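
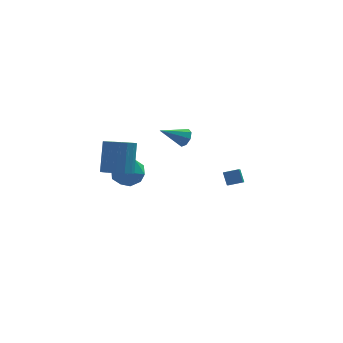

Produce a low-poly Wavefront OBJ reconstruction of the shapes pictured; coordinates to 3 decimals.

v -3.508 -2.637 1.944
v -3.031 -2.126 1.576
v -2.836 -1.232 3.068
v -3.312 -1.743 3.436
v -3.407 -1.97 1.532
v -3.211 -1.077 3.024
v -3.809 -1.994 1.598
v -3.614 -1.1 3.09
v -4.131 -2.189 1.758
v -3.936 -1.296 3.25
v -4.286 -2.505 1.967
v -4.091 -1.611 3.459
v -4.232 -2.855 2.17
v -4.037 -1.962 3.662
v -3.984 -3.148 2.312
v -3.789 -2.254 3.804
v -3.609 -3.303 2.356
v -3.413 -2.41 3.848
v -3.206 -3.28 2.29
v -3.011 -2.386 3.782
v -2.884 -3.084 2.13
v -2.689 -2.191 3.622
v -2.729 -2.769 1.921
v -2.534 -1.875 3.413
v -2.783 -2.418 1.718
v -2.588 -1.525 3.21
v 0.189 3.301 0.419
v 0.492 3.17 0.884
v -1.089 3.039 1.181
v 0.393 3.595 0.863
v 0.174 3.847 0.583
v -0.036 3.78 0.207
v -0.115 3.432 -0.045
v -0.016 3.008 -0.025
v 0.203 2.755 0.256
v 0.414 2.823 0.632
v -3.449 4.164 -2.29
v -2.707 4.456 -1.655
v -2.593 2.804 -2.665
v -1.851 3.096 -2.03
v -2.755 2.807 -1.658
v -3.284 3.647 -1.426
v -2.016 3.613 -2.894
v -2.545 4.453 -2.662
v -1.821 4.116 -2.028
v -2.277 3.617 -1.264
v -3.023 3.643 -3.056
v -3.479 3.144 -2.292
v 2.297 3.145 -3.105
v 2.139 3.615 -2.453
v 2.527 4.341 -3.911
v 2.369 4.811 -3.258
v 3.091 3.129 -2.902
v 2.933 3.599 -2.249
v 3.321 4.325 -3.707
v 3.163 4.795 -3.055
f 2 1 5
f 2 5 3
f 3 5 6
f 3 6 4
f 5 1 7
f 5 7 6
f 6 7 8
f 6 8 4
f 7 1 9
f 7 9 8
f 8 9 10
f 8 10 4
f 9 1 11
f 9 11 10
f 10 11 12
f 10 12 4
f 11 1 13
f 11 13 12
f 12 13 14
f 12 14 4
f 13 1 15
f 13 15 14
f 14 15 16
f 14 16 4
f 15 1 17
f 15 17 16
f 16 17 18
f 16 18 4
f 17 1 19
f 17 19 18
f 18 19 20
f 18 20 4
f 19 1 21
f 19 21 20
f 20 21 22
f 20 22 4
f 21 1 23
f 21 23 22
f 22 23 24
f 22 24 4
f 23 1 25
f 23 25 24
f 24 25 26
f 24 26 4
f 25 1 2
f 25 2 26
f 26 2 3
f 26 3 4
f 28 27 30
f 28 30 29
f 30 27 31
f 30 31 29
f 31 27 32
f 31 32 29
f 32 27 33
f 32 33 29
f 33 27 34
f 33 34 29
f 34 27 35
f 34 35 29
f 35 27 36
f 35 36 29
f 36 27 28
f 36 28 29
f 37 48 42
f 37 42 38
f 37 38 44
f 37 44 47
f 37 47 48
f 38 42 46
f 42 48 41
f 48 47 39
f 47 44 43
f 44 38 45
f 40 46 41
f 40 41 39
f 40 39 43
f 40 43 45
f 40 45 46
f 41 46 42
f 39 41 48
f 43 39 47
f 45 43 44
f 46 45 38
f 50 52 49
f 53 50 49
f 49 52 51
f 51 53 49
f 50 56 52
f 54 50 53
f 54 56 50
f 52 56 51
f 55 53 51
f 51 56 55
f 55 54 53
f 56 54 55



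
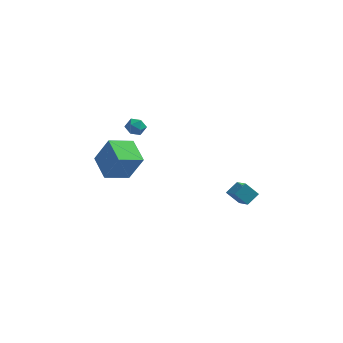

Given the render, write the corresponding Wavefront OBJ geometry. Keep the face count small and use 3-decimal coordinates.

v -5.236 -0.159 -1.752
v -4.323 -0.287 0.012
v -4.043 0.909 -2.292
v -3.13 0.781 -0.528
v -4.27 -1.541 -2.352
v -3.357 -1.669 -0.588
v -3.077 -0.473 -2.892
v -2.164 -0.601 -1.128
v 2.466 0.519 -3.993
v 3.164 -0.501 -3.314
v 2.974 1.21 -3.479
v 3.672 0.19 -2.799
v 3.248 0.53 -4.781
v 3.946 -0.49 -4.101
v 3.756 1.221 -4.266
v 4.454 0.201 -3.587
v -3.468 1.559 0.429
v -2.879 1.648 0.763
v -3.221 0.492 0.277
v -2.632 0.581 0.611
v -3.224 0.614 0.95
v -3.377 1.274 1.043
v -2.723 0.866 -0.003
v -2.876 1.526 0.09
v -2.418 1.22 0.495
v -2.728 1.064 1.084
v -3.372 1.076 -0.044
v -3.682 0.92 0.545
f 2 4 1
f 5 2 1
f 1 4 3
f 3 5 1
f 2 8 4
f 6 2 5
f 6 8 2
f 4 8 3
f 7 5 3
f 3 8 7
f 7 6 5
f 8 6 7
f 10 12 9
f 13 10 9
f 9 12 11
f 11 13 9
f 10 16 12
f 14 10 13
f 14 16 10
f 12 16 11
f 15 13 11
f 11 16 15
f 15 14 13
f 16 14 15
f 17 28 22
f 17 22 18
f 17 18 24
f 17 24 27
f 17 27 28
f 18 22 26
f 22 28 21
f 28 27 19
f 27 24 23
f 24 18 25
f 20 26 21
f 20 21 19
f 20 19 23
f 20 23 25
f 20 25 26
f 21 26 22
f 19 21 28
f 23 19 27
f 25 23 24
f 26 25 18



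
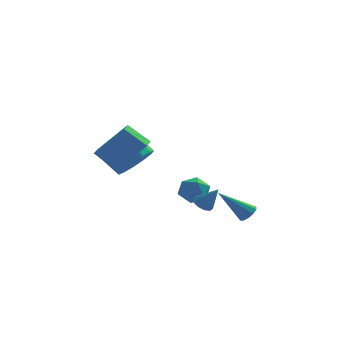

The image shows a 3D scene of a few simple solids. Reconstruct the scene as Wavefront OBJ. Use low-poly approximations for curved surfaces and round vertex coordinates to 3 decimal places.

v 1.137 -3.757 -0.381
v 1.573 -3.777 -0.682
v 1.803 -4.043 0.601
v 1.54 -3.47 -0.571
v 1.353 -3.274 -0.387
v 1.084 -3.262 -0.201
v 0.835 -3.439 -0.084
v 0.701 -3.738 -0.08
v 0.734 -4.045 -0.191
v 0.921 -4.241 -0.375
v 1.19 -4.253 -0.561
v 1.439 -4.076 -0.678
v 0.508 3.353 -2.021
v 1.088 3.09 -1.456
v 0.772 2.25 -2.804
v 1.352 1.987 -2.239
v 0.525 1.975 -2.037
v 0.362 2.656 -1.553
v 1.498 2.684 -2.707
v 1.335 3.365 -2.223
v 1.7 2.677 -1.88
v 1.099 2.239 -1.466
v 0.761 3.101 -2.794
v 0.16 2.663 -2.38
v 3.299 -0.986 -2.168
v 3.537 -0.577 -1.907
v 1.921 -1.034 -0.832
v 3.321 -0.448 -2.126
v 3.096 -0.524 -2.36
v 2.949 -0.776 -2.522
v 2.935 -1.108 -2.548
v 3.06 -1.394 -2.429
v 3.277 -1.524 -2.211
v 3.502 -1.448 -1.976
v 3.649 -1.195 -1.815
v 3.663 -0.863 -1.789
v -1.802 1.111 0.283
v -1.108 0.846 1.095
v -2.104 1.405 2.128
v -2.798 1.669 1.317
v -0.963 1.424 0.923
v -1.959 1.982 1.956
v -1.085 1.902 0.547
v -2.081 2.46 1.58
v -1.434 2.129 0.088
v -2.43 2.687 1.121
v -1.9 2.032 -0.309
v -2.896 2.591 0.724
v -2.335 1.643 -0.518
v -3.331 2.202 0.515
v -2.601 1.085 -0.473
v -3.597 1.644 0.56
v -2.613 0.535 -0.187
v -3.609 1.094 0.846
v -2.368 0.168 0.248
v -3.364 0.727 1.281
v -1.943 0.1 0.694
v -2.939 0.659 1.727
v -1.473 0.353 1.01
v -2.469 0.912 2.043
v -3.606 -3.268 2.51
v -2.285 -3.351 3.983
v -3.452 -2.325 2.425
v -2.131 -2.408 3.898
v -2.609 -3.512 1.602
v -1.288 -3.595 3.075
v -2.455 -2.569 1.517
v -1.134 -2.652 2.99
f 2 1 4
f 2 4 3
f 4 1 5
f 4 5 3
f 5 1 6
f 5 6 3
f 6 1 7
f 6 7 3
f 7 1 8
f 7 8 3
f 8 1 9
f 8 9 3
f 9 1 10
f 9 10 3
f 10 1 11
f 10 11 3
f 11 1 12
f 11 12 3
f 12 1 2
f 12 2 3
f 13 24 18
f 13 18 14
f 13 14 20
f 13 20 23
f 13 23 24
f 14 18 22
f 18 24 17
f 24 23 15
f 23 20 19
f 20 14 21
f 16 22 17
f 16 17 15
f 16 15 19
f 16 19 21
f 16 21 22
f 17 22 18
f 15 17 24
f 19 15 23
f 21 19 20
f 22 21 14
f 26 25 28
f 26 28 27
f 28 25 29
f 28 29 27
f 29 25 30
f 29 30 27
f 30 25 31
f 30 31 27
f 31 25 32
f 31 32 27
f 32 25 33
f 32 33 27
f 33 25 34
f 33 34 27
f 34 25 35
f 34 35 27
f 35 25 36
f 35 36 27
f 36 25 26
f 36 26 27
f 38 37 41
f 38 41 39
f 39 41 42
f 39 42 40
f 41 37 43
f 41 43 42
f 42 43 44
f 42 44 40
f 43 37 45
f 43 45 44
f 44 45 46
f 44 46 40
f 45 37 47
f 45 47 46
f 46 47 48
f 46 48 40
f 47 37 49
f 47 49 48
f 48 49 50
f 48 50 40
f 49 37 51
f 49 51 50
f 50 51 52
f 50 52 40
f 51 37 53
f 51 53 52
f 52 53 54
f 52 54 40
f 53 37 55
f 53 55 54
f 54 55 56
f 54 56 40
f 55 37 57
f 55 57 56
f 56 57 58
f 56 58 40
f 57 37 59
f 57 59 58
f 58 59 60
f 58 60 40
f 59 37 38
f 59 38 60
f 60 38 39
f 60 39 40
f 62 64 61
f 65 62 61
f 61 64 63
f 63 65 61
f 62 68 64
f 66 62 65
f 66 68 62
f 64 68 63
f 67 65 63
f 63 68 67
f 67 66 65
f 68 66 67



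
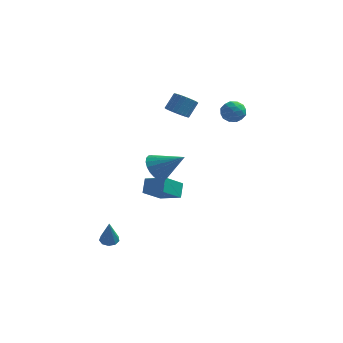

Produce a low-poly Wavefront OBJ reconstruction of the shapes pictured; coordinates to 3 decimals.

v -2.613 -2.618 -4.81
v -2.175 -2.218 -4.717
v -2.387 -3.262 -3.09
v -2.537 -2.057 -4.61
v -2.935 -2.159 -4.596
v -3.181 -2.476 -4.682
v -3.162 -2.859 -4.828
v -2.885 -3.129 -4.966
v -2.481 -3.16 -5.03
v -2.139 -2.938 -4.992
v -2.018 -2.565 -4.868
v -0.234 -0.838 0.644
v 0.277 -1.284 -0.131
v 1.474 -0.882 1.796
v 0.341 -0.868 -0.21
v 0.306 -0.446 -0.141
v 0.177 -0.093 0.064
v -0.023 0.132 0.369
v -0.259 0.189 0.721
v -0.491 0.068 1.061
v -0.679 -0.209 1.328
v -0.789 -0.595 1.477
v -0.804 -1.023 1.482
v -0.719 -1.419 1.342
v -0.551 -1.715 1.082
v -0.328 -1.859 0.746
v -0.089 -1.826 0.392
v 0.125 -1.623 0.082
v -0.144 3.117 3.429
v 0.591 3.18 3.094
v 0.979 3.866 4.077
v 0.244 3.803 4.411
v 0.446 3.434 2.974
v 0.835 4.12 3.957
v 0.212 3.64 2.923
v 0.6 4.326 3.906
v -0.077 3.766 2.949
v 0.312 4.452 3.932
v -0.376 3.794 3.048
v 0.013 4.479 4.031
v -0.64 3.718 3.205
v -0.251 4.404 4.188
v -0.828 3.551 3.396
v -0.439 4.237 4.379
v -0.912 3.317 3.592
v -0.523 4.003 4.575
v -0.879 3.054 3.763
v -0.491 3.74 4.746
v -0.735 2.8 3.883
v -0.346 3.486 4.866
v -0.5 2.594 3.934
v -0.112 3.28 4.917
v -0.212 2.468 3.908
v 0.177 3.154 4.891
v 0.087 2.441 3.809
v 0.476 3.126 4.792
v 0.351 2.516 3.652
v 0.74 3.202 4.635
v 0.539 2.683 3.461
v 0.928 3.369 4.444
v 0.623 2.917 3.265
v 1.012 3.603 4.248
v 3.198 4.08 3.957
v 3.826 3.675 4.344
v 2.774 2.905 3.416
v 3.402 2.5 3.803
v 2.769 2.823 4.253
v 3.031 3.548 4.588
v 3.569 3.032 3.172
v 3.831 3.757 3.507
v 4.055 3.027 3.858
v 3.561 2.898 4.527
v 3.039 3.682 3.233
v 2.545 3.553 3.902
v 3.55 3.98 4.198
v 3.05 2.6 3.562
v 2.678 2.789 3.827
v 3.047 2.551 4.054
v 3.082 3.906 4.342
v 3.452 3.668 4.569
v 2.83 3.167 4.516
v 3.148 2.912 3.191
v 3.518 2.674 3.418
v 3.553 4.029 3.706
v 3.922 3.791 3.933
v 3.77 3.413 3.244
v 4.053 3.361 4.14
v 3.804 2.671 3.822
v 3.902 2.983 3.451
v 4.056 3.41 3.648
v 3.763 3.285 4.533
v 3.513 2.595 4.215
v 3.141 2.785 4.48
v 3.295 3.211 4.676
v 3.897 2.905 4.247
v 3.087 3.985 3.545
v 2.837 3.295 3.227
v 3.305 3.369 3.084
v 3.459 3.795 3.28
v 2.796 3.909 3.938
v 2.547 3.219 3.62
v 2.544 3.17 4.112
v 2.698 3.597 4.309
v 2.703 3.675 3.513
v -0.876 2.683 -3.271
v -0.949 3.434 -2.416
v -2.33 3.136 -3.793
v -2.404 3.886 -2.938
v -0.116 3.934 -4.302
v -0.19 4.684 -3.447
v -1.571 4.386 -4.824
v -1.644 5.137 -3.969
f 2 1 4
f 2 4 3
f 4 1 5
f 4 5 3
f 5 1 6
f 5 6 3
f 6 1 7
f 6 7 3
f 7 1 8
f 7 8 3
f 8 1 9
f 8 9 3
f 9 1 10
f 9 10 3
f 10 1 11
f 10 11 3
f 11 1 2
f 11 2 3
f 13 12 15
f 13 15 14
f 15 12 16
f 15 16 14
f 16 12 17
f 16 17 14
f 17 12 18
f 17 18 14
f 18 12 19
f 18 19 14
f 19 12 20
f 19 20 14
f 20 12 21
f 20 21 14
f 21 12 22
f 21 22 14
f 22 12 23
f 22 23 14
f 23 12 24
f 23 24 14
f 24 12 25
f 24 25 14
f 25 12 26
f 25 26 14
f 26 12 27
f 26 27 14
f 27 12 28
f 27 28 14
f 28 12 13
f 28 13 14
f 30 29 33
f 30 33 31
f 31 33 34
f 31 34 32
f 33 29 35
f 33 35 34
f 34 35 36
f 34 36 32
f 35 29 37
f 35 37 36
f 36 37 38
f 36 38 32
f 37 29 39
f 37 39 38
f 38 39 40
f 38 40 32
f 39 29 41
f 39 41 40
f 40 41 42
f 40 42 32
f 41 29 43
f 41 43 42
f 42 43 44
f 42 44 32
f 43 29 45
f 43 45 44
f 44 45 46
f 44 46 32
f 45 29 47
f 45 47 46
f 46 47 48
f 46 48 32
f 47 29 49
f 47 49 48
f 48 49 50
f 48 50 32
f 49 29 51
f 49 51 50
f 50 51 52
f 50 52 32
f 51 29 53
f 51 53 52
f 52 53 54
f 52 54 32
f 53 29 55
f 53 55 54
f 54 55 56
f 54 56 32
f 55 29 57
f 55 57 56
f 56 57 58
f 56 58 32
f 57 29 59
f 57 59 58
f 58 59 60
f 58 60 32
f 59 29 61
f 59 61 60
f 60 61 62
f 60 62 32
f 61 29 30
f 61 30 62
f 62 30 31
f 62 31 32
f 63 100 79
f 100 74 103
f 79 103 68
f 100 103 79
f 63 79 75
f 79 68 80
f 75 80 64
f 79 80 75
f 63 75 84
f 75 64 85
f 84 85 70
f 75 85 84
f 63 84 96
f 84 70 99
f 96 99 73
f 84 99 96
f 63 96 100
f 96 73 104
f 100 104 74
f 96 104 100
f 64 80 91
f 80 68 94
f 91 94 72
f 80 94 91
f 68 103 81
f 103 74 102
f 81 102 67
f 103 102 81
f 74 104 101
f 104 73 97
f 101 97 65
f 104 97 101
f 73 99 98
f 99 70 86
f 98 86 69
f 99 86 98
f 70 85 90
f 85 64 87
f 90 87 71
f 85 87 90
f 66 92 78
f 92 72 93
f 78 93 67
f 92 93 78
f 66 78 76
f 78 67 77
f 76 77 65
f 78 77 76
f 66 76 83
f 76 65 82
f 83 82 69
f 76 82 83
f 66 83 88
f 83 69 89
f 88 89 71
f 83 89 88
f 66 88 92
f 88 71 95
f 92 95 72
f 88 95 92
f 67 93 81
f 93 72 94
f 81 94 68
f 93 94 81
f 65 77 101
f 77 67 102
f 101 102 74
f 77 102 101
f 69 82 98
f 82 65 97
f 98 97 73
f 82 97 98
f 71 89 90
f 89 69 86
f 90 86 70
f 89 86 90
f 72 95 91
f 95 71 87
f 91 87 64
f 95 87 91
f 106 108 105
f 109 106 105
f 105 108 107
f 107 109 105
f 106 112 108
f 110 106 109
f 110 112 106
f 108 112 107
f 111 109 107
f 107 112 111
f 111 110 109
f 112 110 111



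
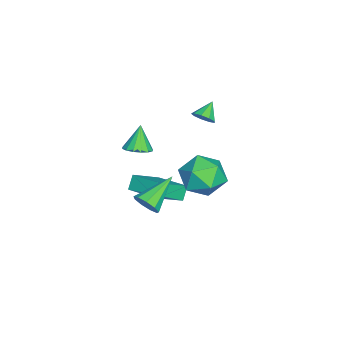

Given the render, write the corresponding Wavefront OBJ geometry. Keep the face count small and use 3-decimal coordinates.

v 0.338 -0.398 -0.306
v 1.097 0.398 0.292
v 1.123 -1.938 0.748
v 1.882 -1.142 1.346
v 0.65 -1.114 1.562
v 0.165 -0.162 0.911
v 2.055 -1.378 0.129
v 1.57 -0.426 -0.522
v 2.158 -0.208 0.561
v 1.289 -0.045 1.446
v 0.931 -1.495 -0.406
v 0.062 -1.332 0.479
v -1.58 -3.403 -2.294
v -0.376 -4.424 -1.256
v -0.607 -1.817 -1.864
v 0.598 -2.838 -0.826
v -1.078 -3.522 -2.994
v 0.127 -4.543 -1.956
v -0.104 -1.936 -2.564
v 1.1 -2.957 -1.526
v -2.184 -1.359 1.993
v -1.791 -1.395 2.484
v -2.976 -1.061 2.647
v -1.781 -0.999 2.316
v -1.959 -0.771 1.997
v -2.242 -0.818 1.676
v -2.498 -1.118 1.503
v -2.607 -1.532 1.559
v -2.518 -1.864 1.818
v -2.272 -1.96 2.159
v -1.986 -1.775 2.422
v 2.746 -3.484 3.298
v 3.263 -3.896 3.556
v 2.154 -3.456 4.522
v 3.381 -3.552 3.606
v 3.33 -3.189 3.573
v 3.122 -2.906 3.466
v 2.813 -2.777 3.314
v 2.486 -2.838 3.158
v 2.228 -3.072 3.039
v 2.11 -3.416 2.989
v 2.161 -3.778 3.022
v 2.369 -4.062 3.129
v 2.678 -4.19 3.281
v 3.005 -4.13 3.437
v 4.338 -2.773 0.791
v 4.799 -2.286 1.052
v 2.862 -1.867 1.709
v 4.622 -2.135 0.618
v 4.312 -2.282 0.265
v 4.014 -2.659 0.158
v 3.867 -3.09 0.347
v 3.941 -3.372 0.744
v 4.2 -3.374 1.163
v 4.524 -3.095 1.407
v 4.76 -2.666 1.364
f 1 12 6
f 1 6 2
f 1 2 8
f 1 8 11
f 1 11 12
f 2 6 10
f 6 12 5
f 12 11 3
f 11 8 7
f 8 2 9
f 4 10 5
f 4 5 3
f 4 3 7
f 4 7 9
f 4 9 10
f 5 10 6
f 3 5 12
f 7 3 11
f 9 7 8
f 10 9 2
f 14 16 13
f 17 14 13
f 13 16 15
f 15 17 13
f 14 20 16
f 18 14 17
f 18 20 14
f 16 20 15
f 19 17 15
f 15 20 19
f 19 18 17
f 20 18 19
f 22 21 24
f 22 24 23
f 24 21 25
f 24 25 23
f 25 21 26
f 25 26 23
f 26 21 27
f 26 27 23
f 27 21 28
f 27 28 23
f 28 21 29
f 28 29 23
f 29 21 30
f 29 30 23
f 30 21 31
f 30 31 23
f 31 21 22
f 31 22 23
f 33 32 35
f 33 35 34
f 35 32 36
f 35 36 34
f 36 32 37
f 36 37 34
f 37 32 38
f 37 38 34
f 38 32 39
f 38 39 34
f 39 32 40
f 39 40 34
f 40 32 41
f 40 41 34
f 41 32 42
f 41 42 34
f 42 32 43
f 42 43 34
f 43 32 44
f 43 44 34
f 44 32 45
f 44 45 34
f 45 32 33
f 45 33 34
f 47 46 49
f 47 49 48
f 49 46 50
f 49 50 48
f 50 46 51
f 50 51 48
f 51 46 52
f 51 52 48
f 52 46 53
f 52 53 48
f 53 46 54
f 53 54 48
f 54 46 55
f 54 55 48
f 55 46 56
f 55 56 48
f 56 46 47
f 56 47 48



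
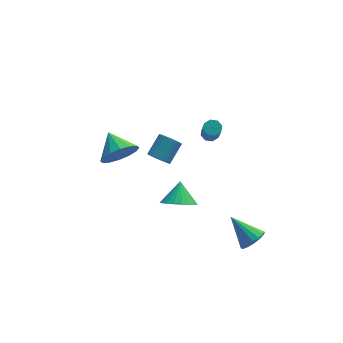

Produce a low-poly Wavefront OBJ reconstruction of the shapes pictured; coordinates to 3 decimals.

v 3.696 -4.182 -3.814
v 4.227 -4.311 -3.257
v 2.704 -3.218 -2.646
v 4.345 -3.97 -3.438
v 4.29 -3.686 -3.72
v 4.075 -3.535 -4.026
v 3.759 -3.557 -4.276
v 3.426 -3.748 -4.402
v 3.165 -4.054 -4.371
v 3.046 -4.395 -4.19
v 3.102 -4.679 -3.908
v 3.316 -4.83 -3.601
v 3.633 -4.807 -3.351
v 3.966 -4.617 -3.225
v 2.782 3.37 -2.22
v 3.112 3.71 -2.003
v 3.087 2.83 -0.584
v 2.758 2.49 -0.8
v 2.731 3.81 -1.948
v 2.706 2.93 -0.528
v 2.38 3.653 -2.051
v 2.355 2.773 -0.632
v 2.265 3.33 -2.253
v 2.24 2.45 -0.834
v 2.453 3.03 -2.436
v 2.428 2.15 -1.017
v 2.834 2.93 -2.492
v 2.809 2.05 -1.072
v 3.185 3.087 -2.388
v 3.16 2.207 -0.969
v 3.3 3.41 -2.186
v 3.275 2.53 -0.767
v 0.023 -3.24 -0.957
v 0.442 -3.902 -0.403
v 0.237 -2.34 -0.043
v 0.751 -3.762 -0.613
v 0.934 -3.532 -0.883
v 0.96 -3.251 -1.166
v 0.823 -2.968 -1.412
v 0.548 -2.732 -1.58
v 0.182 -2.584 -1.64
v -0.211 -2.55 -1.582
v -0.564 -2.634 -1.415
v -0.816 -2.824 -1.17
v -0.922 -3.085 -0.887
v -0.865 -3.373 -0.617
v -0.655 -3.638 -0.405
v -0.327 -3.834 -0.289
v 0.061 -3.928 -0.288
v -2.695 -1.55 1.929
v -2.214 -1.833 2.83
v -3.105 -0.27 2.551
v -1.83 -1.569 2.541
v -1.677 -1.3 2.088
v -1.797 -1.098 1.592
v -2.158 -1.017 1.187
v -2.663 -1.078 0.98
v -3.176 -1.266 1.028
v -3.56 -1.53 1.317
v -3.713 -1.799 1.771
v -3.593 -2.001 2.266
v -3.232 -2.082 2.672
v -2.727 -2.021 2.878
v -0.675 -1.142 0.785
v -0.141 -1.328 0.464
v 0.589 -0.523 1.214
v 0.055 -0.338 1.535
v -0.216 -1.13 0.325
v 0.514 -0.325 1.075
v -0.361 -0.934 0.256
v 0.369 -0.129 1.005
v -0.554 -0.769 0.267
v 0.176 0.036 1.017
v -0.765 -0.662 0.357
v -0.035 0.143 1.107
v -0.963 -0.627 0.512
v -0.233 0.177 1.262
v -1.116 -0.671 0.709
v -0.387 0.133 1.459
v -1.203 -0.787 0.917
v -0.473 0.018 1.667
v -1.209 -0.957 1.106
v -0.479 -0.152 1.856
v -1.134 -1.155 1.245
v -0.404 -0.35 1.995
v -0.989 -1.351 1.315
v -0.259 -0.546 2.064
v -0.796 -1.516 1.303
v -0.066 -0.711 2.053
v -0.585 -1.623 1.213
v 0.145 -0.818 1.963
v -0.387 -1.657 1.058
v 0.343 -0.853 1.808
v -0.233 -1.613 0.861
v 0.496 -0.809 1.611
v -0.147 -1.498 0.653
v 0.583 -0.693 1.403
f 2 1 4
f 2 4 3
f 4 1 5
f 4 5 3
f 5 1 6
f 5 6 3
f 6 1 7
f 6 7 3
f 7 1 8
f 7 8 3
f 8 1 9
f 8 9 3
f 9 1 10
f 9 10 3
f 10 1 11
f 10 11 3
f 11 1 12
f 11 12 3
f 12 1 13
f 12 13 3
f 13 1 14
f 13 14 3
f 14 1 2
f 14 2 3
f 16 15 19
f 16 19 17
f 17 19 20
f 17 20 18
f 19 15 21
f 19 21 20
f 20 21 22
f 20 22 18
f 21 15 23
f 21 23 22
f 22 23 24
f 22 24 18
f 23 15 25
f 23 25 24
f 24 25 26
f 24 26 18
f 25 15 27
f 25 27 26
f 26 27 28
f 26 28 18
f 27 15 29
f 27 29 28
f 28 29 30
f 28 30 18
f 29 15 31
f 29 31 30
f 30 31 32
f 30 32 18
f 31 15 16
f 31 16 32
f 32 16 17
f 32 17 18
f 34 33 36
f 34 36 35
f 36 33 37
f 36 37 35
f 37 33 38
f 37 38 35
f 38 33 39
f 38 39 35
f 39 33 40
f 39 40 35
f 40 33 41
f 40 41 35
f 41 33 42
f 41 42 35
f 42 33 43
f 42 43 35
f 43 33 44
f 43 44 35
f 44 33 45
f 44 45 35
f 45 33 46
f 45 46 35
f 46 33 47
f 46 47 35
f 47 33 48
f 47 48 35
f 48 33 49
f 48 49 35
f 49 33 34
f 49 34 35
f 51 50 53
f 51 53 52
f 53 50 54
f 53 54 52
f 54 50 55
f 54 55 52
f 55 50 56
f 55 56 52
f 56 50 57
f 56 57 52
f 57 50 58
f 57 58 52
f 58 50 59
f 58 59 52
f 59 50 60
f 59 60 52
f 60 50 61
f 60 61 52
f 61 50 62
f 61 62 52
f 62 50 63
f 62 63 52
f 63 50 51
f 63 51 52
f 65 64 68
f 65 68 66
f 66 68 69
f 66 69 67
f 68 64 70
f 68 70 69
f 69 70 71
f 69 71 67
f 70 64 72
f 70 72 71
f 71 72 73
f 71 73 67
f 72 64 74
f 72 74 73
f 73 74 75
f 73 75 67
f 74 64 76
f 74 76 75
f 75 76 77
f 75 77 67
f 76 64 78
f 76 78 77
f 77 78 79
f 77 79 67
f 78 64 80
f 78 80 79
f 79 80 81
f 79 81 67
f 80 64 82
f 80 82 81
f 81 82 83
f 81 83 67
f 82 64 84
f 82 84 83
f 83 84 85
f 83 85 67
f 84 64 86
f 84 86 85
f 85 86 87
f 85 87 67
f 86 64 88
f 86 88 87
f 87 88 89
f 87 89 67
f 88 64 90
f 88 90 89
f 89 90 91
f 89 91 67
f 90 64 92
f 90 92 91
f 91 92 93
f 91 93 67
f 92 64 94
f 92 94 93
f 93 94 95
f 93 95 67
f 94 64 96
f 94 96 95
f 95 96 97
f 95 97 67
f 96 64 65
f 96 65 97
f 97 65 66
f 97 66 67



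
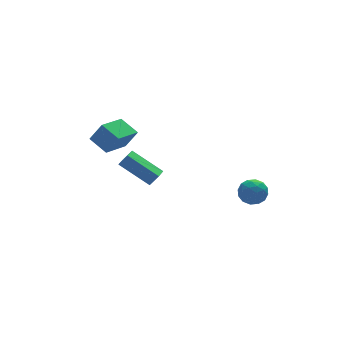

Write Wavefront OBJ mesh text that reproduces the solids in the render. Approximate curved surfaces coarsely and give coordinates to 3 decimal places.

v -3.836 2.079 0.675
v -3.248 1.747 1.797
v -4.351 3.144 1.259
v -3.764 2.812 2.382
v -2.316 3.088 0.178
v -1.729 2.756 1.301
v -2.832 4.153 0.763
v -2.244 3.821 1.885
v 1.772 -3.44 0.395
v 2.543 -3.74 0.195
v 1.257 -4 -0.755
v 2.028 -4.3 -0.955
v 1.605 -4.624 -0.291
v 1.923 -4.278 0.419
v 1.877 -3.462 -0.979
v 2.195 -3.116 -0.269
v 2.609 -3.753 -0.655
v 2.44 -4.471 -0.229
v 1.36 -3.269 -0.331
v 1.191 -3.987 0.095
v 2.203 -3.541 0.395
v 1.597 -4.199 -0.955
v 1.348 -4.39 -0.565
v 1.802 -4.566 -0.683
v 1.838 -3.857 0.528
v 2.292 -4.033 0.41
v 1.74 -4.553 0.125
v 1.508 -3.707 -0.97
v 1.962 -3.883 -1.088
v 1.998 -3.174 0.123
v 2.452 -3.35 0.005
v 2.06 -3.187 -0.685
v 2.695 -3.725 -0.221
v 2.392 -4.054 -0.897
v 2.303 -3.561 -0.911
v 2.49 -3.358 -0.494
v 2.596 -4.147 0.029
v 2.293 -4.476 -0.647
v 2.044 -4.667 -0.256
v 2.231 -4.463 0.161
v 2.634 -4.155 -0.47
v 1.507 -3.264 0.087
v 1.204 -3.593 -0.589
v 1.569 -3.277 -0.721
v 1.756 -3.073 -0.304
v 1.408 -3.686 0.337
v 1.105 -4.015 -0.339
v 1.31 -4.382 -0.066
v 1.497 -4.179 0.351
v 1.166 -3.585 -0.09
v -1.8 1.021 -1.812
v -3.045 2.336 -0.635
v -1.203 1.81 -2.063
v -2.448 3.125 -0.885
v -1.332 0.875 -1.155
v -2.577 2.19 0.023
v -0.735 1.664 -1.405
v -1.98 2.979 -0.228
f 2 4 1
f 5 2 1
f 1 4 3
f 3 5 1
f 2 8 4
f 6 2 5
f 6 8 2
f 4 8 3
f 7 5 3
f 3 8 7
f 7 6 5
f 8 6 7
f 9 46 25
f 46 20 49
f 25 49 14
f 46 49 25
f 9 25 21
f 25 14 26
f 21 26 10
f 25 26 21
f 9 21 30
f 21 10 31
f 30 31 16
f 21 31 30
f 9 30 42
f 30 16 45
f 42 45 19
f 30 45 42
f 9 42 46
f 42 19 50
f 46 50 20
f 42 50 46
f 10 26 37
f 26 14 40
f 37 40 18
f 26 40 37
f 14 49 27
f 49 20 48
f 27 48 13
f 49 48 27
f 20 50 47
f 50 19 43
f 47 43 11
f 50 43 47
f 19 45 44
f 45 16 32
f 44 32 15
f 45 32 44
f 16 31 36
f 31 10 33
f 36 33 17
f 31 33 36
f 12 38 24
f 38 18 39
f 24 39 13
f 38 39 24
f 12 24 22
f 24 13 23
f 22 23 11
f 24 23 22
f 12 22 29
f 22 11 28
f 29 28 15
f 22 28 29
f 12 29 34
f 29 15 35
f 34 35 17
f 29 35 34
f 12 34 38
f 34 17 41
f 38 41 18
f 34 41 38
f 13 39 27
f 39 18 40
f 27 40 14
f 39 40 27
f 11 23 47
f 23 13 48
f 47 48 20
f 23 48 47
f 15 28 44
f 28 11 43
f 44 43 19
f 28 43 44
f 17 35 36
f 35 15 32
f 36 32 16
f 35 32 36
f 18 41 37
f 41 17 33
f 37 33 10
f 41 33 37
f 52 54 51
f 55 52 51
f 51 54 53
f 53 55 51
f 52 58 54
f 56 52 55
f 56 58 52
f 54 58 53
f 57 55 53
f 53 58 57
f 57 56 55
f 58 56 57



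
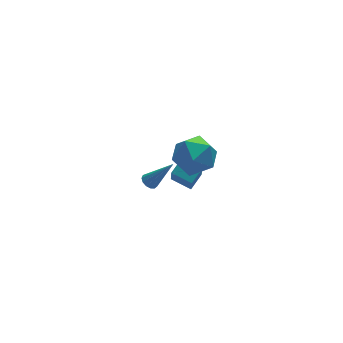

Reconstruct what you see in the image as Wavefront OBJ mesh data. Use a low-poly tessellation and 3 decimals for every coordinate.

v -1.141 -1.704 4.46
v -0.579 -2.515 3.709
v -2.921 -2.505 3.991
v -2.359 -3.316 3.24
v -2.211 -3.403 4.468
v -1.11 -2.908 4.758
v -2.39 -2.112 2.942
v -1.289 -1.617 3.232
v -1.35 -2.767 2.77
v -1.239 -3.565 3.713
v -2.261 -1.455 3.987
v -2.15 -2.253 4.93
v -2.377 -1.079 0.813
v -2.744 -2.013 2.379
v -1.61 -0.609 1.273
v -1.978 -1.543 2.839
v -1.662 -1.917 0.481
v -2.03 -2.851 2.047
v -0.896 -1.447 0.941
v -1.263 -2.381 2.507
v -2.039 2.58 -3.094
v -1.634 2.839 -3.265
v -0.961 1.98 -1.446
v -1.784 3.022 -3.101
v -2.014 3.064 -2.935
v -2.253 2.953 -2.819
v -2.424 2.723 -2.791
v -2.472 2.448 -2.859
v -2.383 2.215 -3.002
v -2.185 2.098 -3.175
v -1.941 2.134 -3.321
v -1.728 2.312 -3.396
v -1.614 2.575 -3.375
f 1 12 6
f 1 6 2
f 1 2 8
f 1 8 11
f 1 11 12
f 2 6 10
f 6 12 5
f 12 11 3
f 11 8 7
f 8 2 9
f 4 10 5
f 4 5 3
f 4 3 7
f 4 7 9
f 4 9 10
f 5 10 6
f 3 5 12
f 7 3 11
f 9 7 8
f 10 9 2
f 14 16 13
f 17 14 13
f 13 16 15
f 15 17 13
f 14 20 16
f 18 14 17
f 18 20 14
f 16 20 15
f 19 17 15
f 15 20 19
f 19 18 17
f 20 18 19
f 22 21 24
f 22 24 23
f 24 21 25
f 24 25 23
f 25 21 26
f 25 26 23
f 26 21 27
f 26 27 23
f 27 21 28
f 27 28 23
f 28 21 29
f 28 29 23
f 29 21 30
f 29 30 23
f 30 21 31
f 30 31 23
f 31 21 32
f 31 32 23
f 32 21 33
f 32 33 23
f 33 21 22
f 33 22 23



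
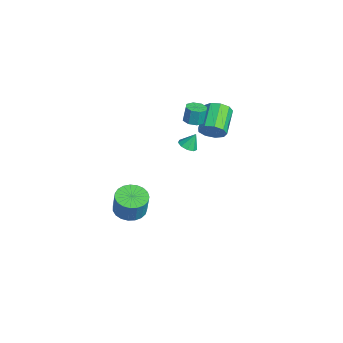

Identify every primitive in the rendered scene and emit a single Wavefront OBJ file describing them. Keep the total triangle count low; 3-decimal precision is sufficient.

v -2.683 1.081 -1.81
v -2.355 0.622 -1.576
v -2.657 1.559 -0.91
v -2.101 0.912 -1.737
v -2.12 1.28 -1.932
v -2.401 1.555 -2.07
v -2.815 1.608 -2.087
v -3.167 1.414 -1.974
v -3.292 1.064 -1.784
v -3.133 0.722 -1.607
v -2.763 0.548 -1.524
v -3.497 1.63 -0.342
v -3.063 2.096 -0.403
v -3.11 2.277 0.64
v -3.543 1.81 0.702
v -3.522 2.26 -0.452
v -3.569 2.44 0.591
v -3.966 2.054 -0.436
v -4.013 2.235 0.607
v -4.135 1.6 -0.365
v -4.182 1.78 0.678
v -3.93 1.163 -0.28
v -3.977 1.344 0.763
v -3.471 1 -0.231
v -3.518 1.18 0.812
v -3.027 1.205 -0.247
v -3.074 1.386 0.796
v -2.858 1.66 -0.318
v -2.905 1.84 0.725
v -3.224 2.66 -1.32
v -2.716 3.172 -0.87
v -4.188 3.912 -0.05
v -4.696 3.4 -0.5
v -2.865 3.429 -1.369
v -4.337 4.169 -0.55
v -3.182 3.326 -1.846
v -4.654 4.066 -1.026
v -3.519 2.912 -2.076
v -4.99 3.652 -1.257
v -3.718 2.38 -1.953
v -5.189 3.12 -1.133
v -3.686 1.979 -1.533
v -5.157 2.719 -0.713
v -3.438 1.896 -1.013
v -4.909 2.637 -0.194
v -3.09 2.171 -0.637
v -4.561 2.912 0.182
v -2.805 2.675 -0.581
v -4.277 3.415 0.239
v 2.765 -3.478 -2.179
v 3.417 -4.1 -2.363
v 3.828 -4.064 -1.025
v 3.175 -3.442 -0.841
v 3.601 -3.77 -2.428
v 4.012 -3.734 -1.09
v 3.639 -3.39 -2.45
v 4.05 -3.354 -1.112
v 3.527 -3.026 -2.425
v 3.938 -2.989 -1.087
v 3.282 -2.739 -2.358
v 3.693 -2.703 -1.02
v 2.949 -2.58 -2.26
v 3.359 -2.544 -0.922
v 2.583 -2.577 -2.148
v 2.994 -2.541 -0.81
v 2.249 -2.729 -2.041
v 2.659 -2.693 -0.703
v 2.003 -3.011 -1.958
v 2.414 -2.975 -0.62
v 1.89 -3.374 -1.913
v 2.301 -3.337 -0.575
v 1.928 -3.754 -1.914
v 2.339 -3.718 -0.577
v 2.11 -4.087 -1.961
v 2.521 -4.051 -0.624
v 2.406 -4.315 -2.046
v 2.817 -4.279 -0.708
v 2.763 -4.398 -2.154
v 3.174 -4.362 -0.816
v 3.121 -4.322 -2.266
v 3.532 -4.286 -0.928
v 0.425 -2.742 -3.063
v 0.946 -3.215 -3.613
v -0.666 -2.845 -4.007
v -0.145 -3.318 -4.557
v -0.415 -3.673 -3.783
v 0.259 -3.61 -3.2
v 0.021 -2.45 -4.42
v 0.695 -2.387 -3.837
v 0.696 -3.035 -4.453
v 0.427 -3.791 -4.059
v -0.147 -2.269 -3.561
v -0.416 -3.025 -3.167
f 2 1 4
f 2 4 3
f 4 1 5
f 4 5 3
f 5 1 6
f 5 6 3
f 6 1 7
f 6 7 3
f 7 1 8
f 7 8 3
f 8 1 9
f 8 9 3
f 9 1 10
f 9 10 3
f 10 1 11
f 10 11 3
f 11 1 2
f 11 2 3
f 13 12 16
f 13 16 14
f 14 16 17
f 14 17 15
f 16 12 18
f 16 18 17
f 17 18 19
f 17 19 15
f 18 12 20
f 18 20 19
f 19 20 21
f 19 21 15
f 20 12 22
f 20 22 21
f 21 22 23
f 21 23 15
f 22 12 24
f 22 24 23
f 23 24 25
f 23 25 15
f 24 12 26
f 24 26 25
f 25 26 27
f 25 27 15
f 26 12 28
f 26 28 27
f 27 28 29
f 27 29 15
f 28 12 13
f 28 13 29
f 29 13 14
f 29 14 15
f 31 30 34
f 31 34 32
f 32 34 35
f 32 35 33
f 34 30 36
f 34 36 35
f 35 36 37
f 35 37 33
f 36 30 38
f 36 38 37
f 37 38 39
f 37 39 33
f 38 30 40
f 38 40 39
f 39 40 41
f 39 41 33
f 40 30 42
f 40 42 41
f 41 42 43
f 41 43 33
f 42 30 44
f 42 44 43
f 43 44 45
f 43 45 33
f 44 30 46
f 44 46 45
f 45 46 47
f 45 47 33
f 46 30 48
f 46 48 47
f 47 48 49
f 47 49 33
f 48 30 31
f 48 31 49
f 49 31 32
f 49 32 33
f 51 50 54
f 51 54 52
f 52 54 55
f 52 55 53
f 54 50 56
f 54 56 55
f 55 56 57
f 55 57 53
f 56 50 58
f 56 58 57
f 57 58 59
f 57 59 53
f 58 50 60
f 58 60 59
f 59 60 61
f 59 61 53
f 60 50 62
f 60 62 61
f 61 62 63
f 61 63 53
f 62 50 64
f 62 64 63
f 63 64 65
f 63 65 53
f 64 50 66
f 64 66 65
f 65 66 67
f 65 67 53
f 66 50 68
f 66 68 67
f 67 68 69
f 67 69 53
f 68 50 70
f 68 70 69
f 69 70 71
f 69 71 53
f 70 50 72
f 70 72 71
f 71 72 73
f 71 73 53
f 72 50 74
f 72 74 73
f 73 74 75
f 73 75 53
f 74 50 76
f 74 76 75
f 75 76 77
f 75 77 53
f 76 50 78
f 76 78 77
f 77 78 79
f 77 79 53
f 78 50 80
f 78 80 79
f 79 80 81
f 79 81 53
f 80 50 51
f 80 51 81
f 81 51 52
f 81 52 53
f 82 93 87
f 82 87 83
f 82 83 89
f 82 89 92
f 82 92 93
f 83 87 91
f 87 93 86
f 93 92 84
f 92 89 88
f 89 83 90
f 85 91 86
f 85 86 84
f 85 84 88
f 85 88 90
f 85 90 91
f 86 91 87
f 84 86 93
f 88 84 92
f 90 88 89
f 91 90 83



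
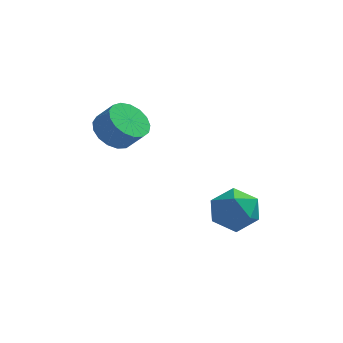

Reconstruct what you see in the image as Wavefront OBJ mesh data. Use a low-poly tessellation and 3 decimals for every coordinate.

v 3.212 1.949 -2.911
v 3.761 1.073 -2.207
v 1.859 0.587 -3.553
v 2.408 -0.289 -2.849
v 1.783 0.649 -2.306
v 2.62 1.491 -1.909
v 3 0.169 -3.851
v 3.837 1.011 -3.454
v 3.63 -0.028 -2.788
v 2.877 0.269 -1.833
v 2.743 1.391 -3.927
v 1.99 1.688 -2.972
v -2.541 0.818 1.382
v -2 1.721 1.141
v -1.198 1.485 2.057
v -1.739 0.582 2.298
v -2.351 1.876 1.488
v -1.549 1.64 2.404
v -2.745 1.788 1.811
v -1.943 1.552 2.726
v -3.092 1.478 2.035
v -2.29 1.242 2.951
v -3.314 1.017 2.11
v -2.512 0.781 3.026
v -3.358 0.51 2.018
v -2.556 0.274 2.934
v -3.215 0.074 1.78
v -2.413 -0.162 2.696
v -2.918 -0.192 1.452
v -2.116 -0.428 2.367
v -2.534 -0.226 1.107
v -1.732 -0.462 2.023
v -2.152 -0.022 0.825
v -1.35 -0.258 1.741
v -1.859 0.375 0.671
v -1.057 0.139 1.587
v -1.722 0.874 0.68
v -0.92 0.638 1.596
v -1.773 1.36 0.849
v -0.971 1.123 1.765
f 1 12 6
f 1 6 2
f 1 2 8
f 1 8 11
f 1 11 12
f 2 6 10
f 6 12 5
f 12 11 3
f 11 8 7
f 8 2 9
f 4 10 5
f 4 5 3
f 4 3 7
f 4 7 9
f 4 9 10
f 5 10 6
f 3 5 12
f 7 3 11
f 9 7 8
f 10 9 2
f 14 13 17
f 14 17 15
f 15 17 18
f 15 18 16
f 17 13 19
f 17 19 18
f 18 19 20
f 18 20 16
f 19 13 21
f 19 21 20
f 20 21 22
f 20 22 16
f 21 13 23
f 21 23 22
f 22 23 24
f 22 24 16
f 23 13 25
f 23 25 24
f 24 25 26
f 24 26 16
f 25 13 27
f 25 27 26
f 26 27 28
f 26 28 16
f 27 13 29
f 27 29 28
f 28 29 30
f 28 30 16
f 29 13 31
f 29 31 30
f 30 31 32
f 30 32 16
f 31 13 33
f 31 33 32
f 32 33 34
f 32 34 16
f 33 13 35
f 33 35 34
f 34 35 36
f 34 36 16
f 35 13 37
f 35 37 36
f 36 37 38
f 36 38 16
f 37 13 39
f 37 39 38
f 38 39 40
f 38 40 16
f 39 13 14
f 39 14 40
f 40 14 15
f 40 15 16



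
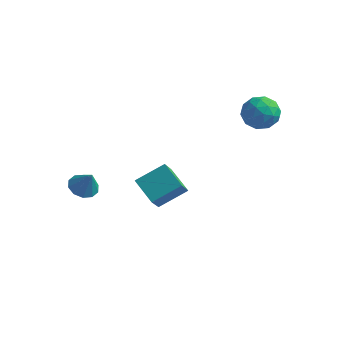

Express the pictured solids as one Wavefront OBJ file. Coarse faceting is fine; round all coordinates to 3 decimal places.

v 3.387 4.22 2.428
v 3.909 3.443 2.406
v 2.131 3.377 2.374
v 2.653 2.6 2.352
v 2.619 3.119 3.13
v 3.396 3.64 3.163
v 2.644 3.18 1.617
v 3.421 3.701 1.65
v 3.45 2.801 1.904
v 3.435 2.763 2.839
v 2.605 4.057 1.941
v 2.59 4.019 2.876
v 3.759 3.906 2.422
v 2.281 2.914 2.358
v 2.262 3.22 2.815
v 2.569 2.763 2.802
v 3.457 4.021 2.867
v 3.764 3.565 2.854
v 3.005 3.374 3.279
v 2.276 3.255 1.926
v 2.583 2.799 1.913
v 3.471 4.057 1.978
v 3.778 3.6 1.965
v 3.035 3.446 1.501
v 3.795 3.071 2.114
v 3.057 2.576 2.082
v 3.052 2.916 1.65
v 3.508 3.223 1.67
v 3.786 3.049 2.664
v 3.048 2.554 2.631
v 3.028 2.859 3.089
v 3.485 3.165 3.109
v 3.516 2.672 2.369
v 2.992 4.266 2.149
v 2.254 3.771 2.116
v 2.555 3.655 1.671
v 3.012 3.961 1.691
v 2.983 4.244 2.698
v 2.245 3.749 2.666
v 2.532 3.597 3.11
v 2.988 3.904 3.13
v 2.524 4.148 2.411
v -2.073 1.916 -3.286
v -1.855 0.852 -2.111
v -1.111 2.947 -2.531
v -0.892 1.884 -1.356
v -0.948 1.376 -3.984
v -0.729 0.313 -2.809
v 0.015 2.408 -3.229
v 0.233 1.344 -2.054
v -2.76 -2.109 -0.739
v -2.138 -1.936 -1.035
v -2.24 -2.231 0.279
v -2.329 -1.567 -0.894
v -2.684 -1.405 -0.694
v -3.068 -1.512 -0.511
v -3.334 -1.847 -0.415
v -3.381 -2.283 -0.444
v -3.191 -2.652 -0.585
v -2.835 -2.814 -0.785
v -2.451 -2.707 -0.968
v -2.185 -2.371 -1.064
f 1 38 17
f 38 12 41
f 17 41 6
f 38 41 17
f 1 17 13
f 17 6 18
f 13 18 2
f 17 18 13
f 1 13 22
f 13 2 23
f 22 23 8
f 13 23 22
f 1 22 34
f 22 8 37
f 34 37 11
f 22 37 34
f 1 34 38
f 34 11 42
f 38 42 12
f 34 42 38
f 2 18 29
f 18 6 32
f 29 32 10
f 18 32 29
f 6 41 19
f 41 12 40
f 19 40 5
f 41 40 19
f 12 42 39
f 42 11 35
f 39 35 3
f 42 35 39
f 11 37 36
f 37 8 24
f 36 24 7
f 37 24 36
f 8 23 28
f 23 2 25
f 28 25 9
f 23 25 28
f 4 30 16
f 30 10 31
f 16 31 5
f 30 31 16
f 4 16 14
f 16 5 15
f 14 15 3
f 16 15 14
f 4 14 21
f 14 3 20
f 21 20 7
f 14 20 21
f 4 21 26
f 21 7 27
f 26 27 9
f 21 27 26
f 4 26 30
f 26 9 33
f 30 33 10
f 26 33 30
f 5 31 19
f 31 10 32
f 19 32 6
f 31 32 19
f 3 15 39
f 15 5 40
f 39 40 12
f 15 40 39
f 7 20 36
f 20 3 35
f 36 35 11
f 20 35 36
f 9 27 28
f 27 7 24
f 28 24 8
f 27 24 28
f 10 33 29
f 33 9 25
f 29 25 2
f 33 25 29
f 44 46 43
f 47 44 43
f 43 46 45
f 45 47 43
f 44 50 46
f 48 44 47
f 48 50 44
f 46 50 45
f 49 47 45
f 45 50 49
f 49 48 47
f 50 48 49
f 52 51 54
f 52 54 53
f 54 51 55
f 54 55 53
f 55 51 56
f 55 56 53
f 56 51 57
f 56 57 53
f 57 51 58
f 57 58 53
f 58 51 59
f 58 59 53
f 59 51 60
f 59 60 53
f 60 51 61
f 60 61 53
f 61 51 62
f 61 62 53
f 62 51 52
f 62 52 53



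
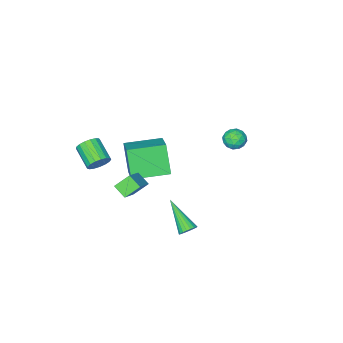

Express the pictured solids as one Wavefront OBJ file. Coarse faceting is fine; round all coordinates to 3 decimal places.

v 4.012 -2.6 2.314
v 4.407 -2.948 1.822
v 4.123 -4.248 2.515
v 3.728 -3.9 3.006
v 4.634 -2.866 2.068
v 4.351 -4.166 2.761
v 4.719 -2.724 2.37
v 4.435 -4.024 3.063
v 4.641 -2.553 2.659
v 4.358 -3.853 3.352
v 4.42 -2.393 2.869
v 4.137 -3.693 3.562
v 4.105 -2.28 2.952
v 3.822 -3.58 3.645
v 3.768 -2.241 2.888
v 3.485 -3.541 3.581
v 3.488 -2.284 2.693
v 3.205 -3.584 3.386
v 3.327 -2.399 2.411
v 3.044 -3.699 3.104
v 3.323 -2.56 2.106
v 3.04 -3.86 2.799
v 3.477 -2.731 1.849
v 3.194 -4.031 2.542
v 3.753 -2.871 1.699
v 3.47 -4.171 2.391
v 4.089 -2.95 1.689
v 3.806 -4.25 2.382
v 1.816 -2.798 0.146
v 1.417 -3.67 1.89
v -0.04 -1.645 0.298
v -0.439 -2.517 2.042
v 2.839 -1.283 1.138
v 2.44 -2.155 2.882
v 0.983 -0.13 1.29
v 0.584 -1.002 3.034
v 3.833 4.526 1.422
v 4.346 4.385 1.327
v 3.607 2.834 2.698
v 4.366 4.518 1.507
v 4.295 4.652 1.672
v 4.143 4.765 1.794
v 3.938 4.835 1.852
v 3.715 4.853 1.835
v 3.512 4.813 1.747
v 3.365 4.724 1.603
v 3.298 4.601 1.428
v 3.325 4.464 1.251
v 3.439 4.339 1.105
v 3.621 4.245 1.013
v 3.84 4.2 0.992
v 4.058 4.211 1.045
v 4.237 4.277 1.164
v 3.596 -1.073 1.41
v 2.816 -0.724 2.087
v 3.517 -0.299 0.919
v 2.736 0.05 1.596
v 4.844 -0.29 2.444
v 4.063 0.059 3.121
v 4.764 0.484 1.953
v 3.984 0.833 2.63
v -2.015 2.176 3.634
v -1.525 1.648 3.721
v -2.855 1.372 3.479
v -2.365 0.844 3.566
v -2.554 1.259 4.129
v -2.035 1.756 4.226
v -2.345 1.264 2.974
v -1.826 1.761 3.071
v -1.729 1.084 3.313
v -1.859 1.081 4.027
v -2.521 1.939 3.173
v -2.651 1.936 3.887
v -1.696 1.983 3.692
v -2.684 1.037 3.508
v -2.795 1.281 3.84
v -2.507 0.971 3.891
v -1.996 2.047 3.988
v -1.708 1.736 4.039
v -2.313 1.507 4.279
v -2.672 1.284 3.161
v -2.384 0.973 3.212
v -1.873 2.049 3.309
v -1.585 1.739 3.36
v -2.067 1.513 2.921
v -1.528 1.341 3.503
v -2.022 0.868 3.411
v -2.01 1.115 3.064
v -1.705 1.407 3.12
v -1.604 1.339 3.922
v -2.098 0.866 3.831
v -2.209 1.111 4.162
v -1.904 1.403 4.219
v -1.724 1.008 3.683
v -2.282 2.154 3.369
v -2.776 1.681 3.278
v -2.476 1.617 2.981
v -2.171 1.909 3.038
v -2.358 2.152 3.789
v -2.852 1.679 3.697
v -2.675 1.613 4.08
v -2.37 1.905 4.136
v -2.656 2.012 3.517
f 2 1 5
f 2 5 3
f 3 5 6
f 3 6 4
f 5 1 7
f 5 7 6
f 6 7 8
f 6 8 4
f 7 1 9
f 7 9 8
f 8 9 10
f 8 10 4
f 9 1 11
f 9 11 10
f 10 11 12
f 10 12 4
f 11 1 13
f 11 13 12
f 12 13 14
f 12 14 4
f 13 1 15
f 13 15 14
f 14 15 16
f 14 16 4
f 15 1 17
f 15 17 16
f 16 17 18
f 16 18 4
f 17 1 19
f 17 19 18
f 18 19 20
f 18 20 4
f 19 1 21
f 19 21 20
f 20 21 22
f 20 22 4
f 21 1 23
f 21 23 22
f 22 23 24
f 22 24 4
f 23 1 25
f 23 25 24
f 24 25 26
f 24 26 4
f 25 1 27
f 25 27 26
f 26 27 28
f 26 28 4
f 27 1 2
f 27 2 28
f 28 2 3
f 28 3 4
f 30 32 29
f 33 30 29
f 29 32 31
f 31 33 29
f 30 36 32
f 34 30 33
f 34 36 30
f 32 36 31
f 35 33 31
f 31 36 35
f 35 34 33
f 36 34 35
f 38 37 40
f 38 40 39
f 40 37 41
f 40 41 39
f 41 37 42
f 41 42 39
f 42 37 43
f 42 43 39
f 43 37 44
f 43 44 39
f 44 37 45
f 44 45 39
f 45 37 46
f 45 46 39
f 46 37 47
f 46 47 39
f 47 37 48
f 47 48 39
f 48 37 49
f 48 49 39
f 49 37 50
f 49 50 39
f 50 37 51
f 50 51 39
f 51 37 52
f 51 52 39
f 52 37 53
f 52 53 39
f 53 37 38
f 53 38 39
f 55 57 54
f 58 55 54
f 54 57 56
f 56 58 54
f 55 61 57
f 59 55 58
f 59 61 55
f 57 61 56
f 60 58 56
f 56 61 60
f 60 59 58
f 61 59 60
f 62 99 78
f 99 73 102
f 78 102 67
f 99 102 78
f 62 78 74
f 78 67 79
f 74 79 63
f 78 79 74
f 62 74 83
f 74 63 84
f 83 84 69
f 74 84 83
f 62 83 95
f 83 69 98
f 95 98 72
f 83 98 95
f 62 95 99
f 95 72 103
f 99 103 73
f 95 103 99
f 63 79 90
f 79 67 93
f 90 93 71
f 79 93 90
f 67 102 80
f 102 73 101
f 80 101 66
f 102 101 80
f 73 103 100
f 103 72 96
f 100 96 64
f 103 96 100
f 72 98 97
f 98 69 85
f 97 85 68
f 98 85 97
f 69 84 89
f 84 63 86
f 89 86 70
f 84 86 89
f 65 91 77
f 91 71 92
f 77 92 66
f 91 92 77
f 65 77 75
f 77 66 76
f 75 76 64
f 77 76 75
f 65 75 82
f 75 64 81
f 82 81 68
f 75 81 82
f 65 82 87
f 82 68 88
f 87 88 70
f 82 88 87
f 65 87 91
f 87 70 94
f 91 94 71
f 87 94 91
f 66 92 80
f 92 71 93
f 80 93 67
f 92 93 80
f 64 76 100
f 76 66 101
f 100 101 73
f 76 101 100
f 68 81 97
f 81 64 96
f 97 96 72
f 81 96 97
f 70 88 89
f 88 68 85
f 89 85 69
f 88 85 89
f 71 94 90
f 94 70 86
f 90 86 63
f 94 86 90



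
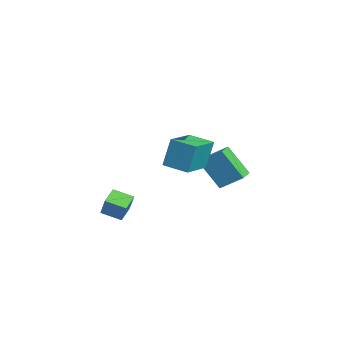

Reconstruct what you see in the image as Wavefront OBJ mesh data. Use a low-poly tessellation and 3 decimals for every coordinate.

v 0.665 -0.502 1.033
v 0.585 -0.052 2.764
v -0.86 0.891 0.6
v -0.939 1.342 2.331
v 1.679 0.538 0.809
v 1.6 0.989 2.54
v 0.155 1.932 0.376
v 0.075 2.382 2.107
v 1.211 -2.791 -2.394
v 0.664 -3.76 -1.999
v 0.437 -2.19 -1.99
v -0.109 -3.158 -1.595
v 1.869 -2.702 -1.265
v 1.323 -3.67 -0.87
v 1.096 -2.1 -0.861
v 0.549 -3.069 -0.466
v -3.342 2.878 -0.419
v -2.685 3.972 0.495
v -2.53 3.83 -2.143
v -1.873 4.924 -1.228
v -2.427 2.256 -0.332
v -1.77 3.35 0.583
v -1.615 3.208 -2.055
v -0.958 4.302 -1.141
f 2 4 1
f 5 2 1
f 1 4 3
f 3 5 1
f 2 8 4
f 6 2 5
f 6 8 2
f 4 8 3
f 7 5 3
f 3 8 7
f 7 6 5
f 8 6 7
f 10 12 9
f 13 10 9
f 9 12 11
f 11 13 9
f 10 16 12
f 14 10 13
f 14 16 10
f 12 16 11
f 15 13 11
f 11 16 15
f 15 14 13
f 16 14 15
f 18 20 17
f 21 18 17
f 17 20 19
f 19 21 17
f 18 24 20
f 22 18 21
f 22 24 18
f 20 24 19
f 23 21 19
f 19 24 23
f 23 22 21
f 24 22 23



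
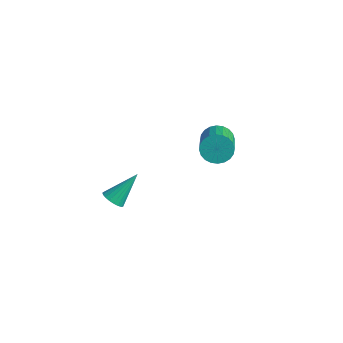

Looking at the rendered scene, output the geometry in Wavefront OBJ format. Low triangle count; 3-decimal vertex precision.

v -2.778 -3.2 -3.254
v -2.308 -3.049 -3.496
v -2.542 -2.06 -2.086
v -2.46 -2.913 -3.599
v -2.667 -2.826 -3.642
v -2.893 -2.804 -3.618
v -3.1 -2.851 -3.531
v -3.25 -2.958 -3.396
v -3.319 -3.107 -3.237
v -3.295 -3.272 -3.08
v -3.18 -3.425 -2.954
v -2.997 -3.539 -2.88
v -2.775 -3.594 -2.87
v -2.554 -3.582 -2.927
v -2.371 -3.503 -3.04
v -2.259 -3.372 -3.191
v -2.237 -3.212 -3.352
v 0.656 -0.541 1.498
v 0.94 -0.738 0.901
v 2.248 -1.956 1.925
v 1.964 -1.759 2.522
v 1.091 -0.524 0.963
v 2.399 -1.742 1.987
v 1.176 -0.312 1.106
v 2.484 -1.531 2.13
v 1.182 -0.136 1.309
v 2.489 -1.354 2.333
v 1.107 -0.021 1.541
v 2.415 -1.239 2.565
v 0.964 0.015 1.766
v 2.272 -1.203 2.79
v 0.774 -0.033 1.95
v 2.082 -1.252 2.975
v 0.566 -0.16 2.066
v 1.874 -1.378 3.09
v 0.372 -0.344 2.095
v 1.68 -1.562 3.119
v 0.221 -0.558 2.033
v 1.529 -1.776 3.057
v 0.136 -0.769 1.89
v 1.444 -1.988 2.914
v 0.131 -0.946 1.687
v 1.438 -2.164 2.711
v 0.205 -1.061 1.455
v 1.513 -2.279 2.479
v 0.348 -1.097 1.23
v 1.656 -2.315 2.254
v 0.538 -1.048 1.045
v 1.846 -2.267 2.07
v 0.746 -0.922 0.93
v 2.054 -2.14 1.954
f 2 1 4
f 2 4 3
f 4 1 5
f 4 5 3
f 5 1 6
f 5 6 3
f 6 1 7
f 6 7 3
f 7 1 8
f 7 8 3
f 8 1 9
f 8 9 3
f 9 1 10
f 9 10 3
f 10 1 11
f 10 11 3
f 11 1 12
f 11 12 3
f 12 1 13
f 12 13 3
f 13 1 14
f 13 14 3
f 14 1 15
f 14 15 3
f 15 1 16
f 15 16 3
f 16 1 17
f 16 17 3
f 17 1 2
f 17 2 3
f 19 18 22
f 19 22 20
f 20 22 23
f 20 23 21
f 22 18 24
f 22 24 23
f 23 24 25
f 23 25 21
f 24 18 26
f 24 26 25
f 25 26 27
f 25 27 21
f 26 18 28
f 26 28 27
f 27 28 29
f 27 29 21
f 28 18 30
f 28 30 29
f 29 30 31
f 29 31 21
f 30 18 32
f 30 32 31
f 31 32 33
f 31 33 21
f 32 18 34
f 32 34 33
f 33 34 35
f 33 35 21
f 34 18 36
f 34 36 35
f 35 36 37
f 35 37 21
f 36 18 38
f 36 38 37
f 37 38 39
f 37 39 21
f 38 18 40
f 38 40 39
f 39 40 41
f 39 41 21
f 40 18 42
f 40 42 41
f 41 42 43
f 41 43 21
f 42 18 44
f 42 44 43
f 43 44 45
f 43 45 21
f 44 18 46
f 44 46 45
f 45 46 47
f 45 47 21
f 46 18 48
f 46 48 47
f 47 48 49
f 47 49 21
f 48 18 50
f 48 50 49
f 49 50 51
f 49 51 21
f 50 18 19
f 50 19 51
f 51 19 20
f 51 20 21



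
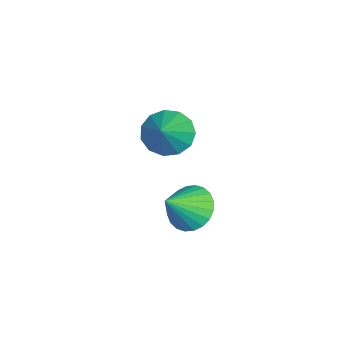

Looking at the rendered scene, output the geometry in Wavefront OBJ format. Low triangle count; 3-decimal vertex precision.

v 0.177 2.058 1.202
v 0.833 1.949 0.58
v 0.963 1.322 2.158
v 0.932 2.254 0.733
v 0.917 2.529 0.957
v 0.788 2.732 1.219
v 0.567 2.833 1.477
v 0.286 2.815 1.694
v -0.011 2.682 1.836
v -0.279 2.455 1.881
v -0.478 2.166 1.823
v -0.578 1.862 1.67
v -0.562 1.587 1.446
v -0.434 1.384 1.185
v -0.212 1.283 0.926
v 0.068 1.301 0.709
v 0.365 1.433 0.567
v 0.634 1.661 0.522
v -3.941 0.88 1.671
v -3.481 0.292 1.067
v -2.679 0.78 2.729
v -3.33 0.795 0.935
v -3.373 1.324 1.036
v -3.596 1.713 1.339
v -3.929 1.837 1.747
v -4.265 1.658 2.131
v -4.499 1.231 2.368
v -4.555 0.693 2.384
v -4.416 0.215 2.174
v -4.126 -0.052 1.803
v -3.778 -0.023 1.391
f 2 1 4
f 2 4 3
f 4 1 5
f 4 5 3
f 5 1 6
f 5 6 3
f 6 1 7
f 6 7 3
f 7 1 8
f 7 8 3
f 8 1 9
f 8 9 3
f 9 1 10
f 9 10 3
f 10 1 11
f 10 11 3
f 11 1 12
f 11 12 3
f 12 1 13
f 12 13 3
f 13 1 14
f 13 14 3
f 14 1 15
f 14 15 3
f 15 1 16
f 15 16 3
f 16 1 17
f 16 17 3
f 17 1 18
f 17 18 3
f 18 1 2
f 18 2 3
f 20 19 22
f 20 22 21
f 22 19 23
f 22 23 21
f 23 19 24
f 23 24 21
f 24 19 25
f 24 25 21
f 25 19 26
f 25 26 21
f 26 19 27
f 26 27 21
f 27 19 28
f 27 28 21
f 28 19 29
f 28 29 21
f 29 19 30
f 29 30 21
f 30 19 31
f 30 31 21
f 31 19 20
f 31 20 21



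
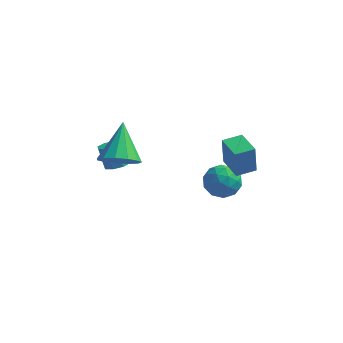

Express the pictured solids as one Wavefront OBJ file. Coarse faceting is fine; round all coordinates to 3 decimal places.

v 2.214 0.382 1.004
v 2.142 0.326 2.501
v 1.314 1.389 0.998
v 1.242 1.332 2.495
v 2.958 1.048 1.065
v 2.886 0.991 2.562
v 2.058 2.054 1.059
v 1.986 1.998 2.556
v -3.657 1.002 -0.234
v -3.068 1.096 -0.03
v -3.494 1.412 1.057
v -4.083 1.318 0.854
v -3.262 1.493 -0.222
v -3.689 1.809 0.865
v -3.688 1.603 -0.421
v -4.114 1.919 0.667
v -4.095 1.36 -0.51
v -4.521 1.677 0.578
v -4.246 0.908 -0.437
v -4.672 1.224 0.65
v -4.051 0.511 -0.245
v -4.478 0.827 0.842
v -3.626 0.401 -0.047
v -4.052 0.717 1.041
v -3.219 0.643 0.042
v -3.645 0.96 1.13
v -2.924 -0.711 1.597
v -1.981 -0.848 1.959
v -3.256 0.831 3.043
v -1.939 -0.451 1.545
v -2.211 -0.137 1.148
v -2.709 -0.005 0.893
v -3.275 -0.097 0.862
v -3.73 -0.385 1.064
v -3.929 -0.775 1.435
v -3.809 -1.146 1.858
v -3.409 -1.378 2.198
v -2.854 -1.399 2.347
v -2.322 -1.201 2.258
v 0.056 3.244 -1.613
v 0.759 3.549 -2.22
v 0.981 2.051 -1.14
v 1.684 2.356 -1.747
v 1.453 2.889 -0.961
v 0.881 3.626 -1.253
v 0.859 1.974 -2.107
v 0.287 2.711 -2.399
v 1.255 2.764 -2.526
v 1.622 3.329 -1.817
v 0.118 2.271 -1.543
v 0.485 2.836 -0.834
v 0.326 3.501 -1.958
v 1.414 2.099 -1.402
v 1.278 2.412 -0.94
v 1.691 2.591 -1.297
v 0.398 3.547 -1.389
v 0.811 3.726 -1.746
v 1.219 3.338 -1.006
v 0.929 1.874 -1.614
v 1.342 2.053 -1.971
v 0.049 3.009 -2.063
v 0.462 3.188 -2.42
v 0.521 2.262 -2.354
v 1.031 3.219 -2.494
v 1.575 2.518 -2.217
v 1.09 2.293 -2.428
v 0.754 2.727 -2.6
v 1.247 3.551 -2.078
v 1.791 2.85 -1.8
v 1.655 3.163 -1.338
v 1.319 3.597 -1.509
v 1.539 3.09 -2.258
v -0.051 2.75 -1.56
v 0.493 2.049 -1.282
v 0.421 2.003 -1.851
v 0.085 2.437 -2.022
v 0.165 3.082 -1.143
v 0.709 2.381 -0.866
v 0.986 2.873 -0.76
v 0.65 3.307 -0.932
v 0.201 2.51 -1.102
f 2 4 1
f 5 2 1
f 1 4 3
f 3 5 1
f 2 8 4
f 6 2 5
f 6 8 2
f 4 8 3
f 7 5 3
f 3 8 7
f 7 6 5
f 8 6 7
f 10 9 13
f 10 13 11
f 11 13 14
f 11 14 12
f 13 9 15
f 13 15 14
f 14 15 16
f 14 16 12
f 15 9 17
f 15 17 16
f 16 17 18
f 16 18 12
f 17 9 19
f 17 19 18
f 18 19 20
f 18 20 12
f 19 9 21
f 19 21 20
f 20 21 22
f 20 22 12
f 21 9 23
f 21 23 22
f 22 23 24
f 22 24 12
f 23 9 25
f 23 25 24
f 24 25 26
f 24 26 12
f 25 9 10
f 25 10 26
f 26 10 11
f 26 11 12
f 28 27 30
f 28 30 29
f 30 27 31
f 30 31 29
f 31 27 32
f 31 32 29
f 32 27 33
f 32 33 29
f 33 27 34
f 33 34 29
f 34 27 35
f 34 35 29
f 35 27 36
f 35 36 29
f 36 27 37
f 36 37 29
f 37 27 38
f 37 38 29
f 38 27 39
f 38 39 29
f 39 27 28
f 39 28 29
f 40 77 56
f 77 51 80
f 56 80 45
f 77 80 56
f 40 56 52
f 56 45 57
f 52 57 41
f 56 57 52
f 40 52 61
f 52 41 62
f 61 62 47
f 52 62 61
f 40 61 73
f 61 47 76
f 73 76 50
f 61 76 73
f 40 73 77
f 73 50 81
f 77 81 51
f 73 81 77
f 41 57 68
f 57 45 71
f 68 71 49
f 57 71 68
f 45 80 58
f 80 51 79
f 58 79 44
f 80 79 58
f 51 81 78
f 81 50 74
f 78 74 42
f 81 74 78
f 50 76 75
f 76 47 63
f 75 63 46
f 76 63 75
f 47 62 67
f 62 41 64
f 67 64 48
f 62 64 67
f 43 69 55
f 69 49 70
f 55 70 44
f 69 70 55
f 43 55 53
f 55 44 54
f 53 54 42
f 55 54 53
f 43 53 60
f 53 42 59
f 60 59 46
f 53 59 60
f 43 60 65
f 60 46 66
f 65 66 48
f 60 66 65
f 43 65 69
f 65 48 72
f 69 72 49
f 65 72 69
f 44 70 58
f 70 49 71
f 58 71 45
f 70 71 58
f 42 54 78
f 54 44 79
f 78 79 51
f 54 79 78
f 46 59 75
f 59 42 74
f 75 74 50
f 59 74 75
f 48 66 67
f 66 46 63
f 67 63 47
f 66 63 67
f 49 72 68
f 72 48 64
f 68 64 41
f 72 64 68



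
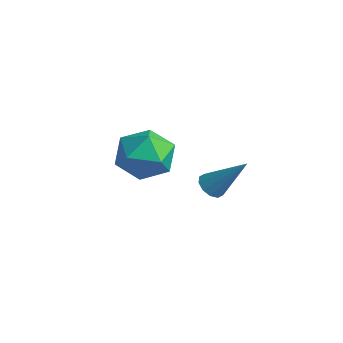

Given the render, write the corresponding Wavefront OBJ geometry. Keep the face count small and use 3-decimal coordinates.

v -3.391 -0.765 -2.505
v -2.59 0.11 -2.675
v -1.99 -1.91 -1.805
v -1.189 -1.035 -1.975
v -2.032 -0.921 -1.13
v -2.897 -0.213 -1.562
v -1.683 -1.587 -2.918
v -2.548 -0.879 -3.35
v -1.534 -0.397 -2.93
v -1.75 0.014 -1.825
v -2.83 -1.814 -2.655
v -3.046 -1.403 -1.55
v 1.332 -0.854 -1.842
v 1.798 -0.945 -2.139
v 2.348 -0.166 -0.458
v 1.684 -0.627 -2.214
v 1.435 -0.396 -2.146
v 1.147 -0.339 -1.963
v 0.93 -0.48 -1.733
v 0.866 -0.763 -1.545
v 0.98 -1.081 -1.47
v 1.228 -1.313 -1.538
v 1.516 -1.369 -1.721
v 1.734 -1.229 -1.951
f 1 12 6
f 1 6 2
f 1 2 8
f 1 8 11
f 1 11 12
f 2 6 10
f 6 12 5
f 12 11 3
f 11 8 7
f 8 2 9
f 4 10 5
f 4 5 3
f 4 3 7
f 4 7 9
f 4 9 10
f 5 10 6
f 3 5 12
f 7 3 11
f 9 7 8
f 10 9 2
f 14 13 16
f 14 16 15
f 16 13 17
f 16 17 15
f 17 13 18
f 17 18 15
f 18 13 19
f 18 19 15
f 19 13 20
f 19 20 15
f 20 13 21
f 20 21 15
f 21 13 22
f 21 22 15
f 22 13 23
f 22 23 15
f 23 13 24
f 23 24 15
f 24 13 14
f 24 14 15



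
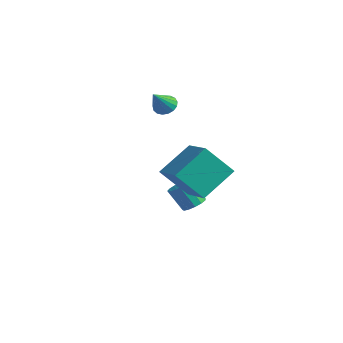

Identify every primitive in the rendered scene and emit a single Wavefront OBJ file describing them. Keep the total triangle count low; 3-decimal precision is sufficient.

v 0.028 1.166 -3.48
v 0.585 1.131 -3.165
v -0.072 0.759 -2.046
v -0.628 0.794 -2.36
v 0.465 1.469 -3.123
v -0.192 1.096 -2.004
v 0.207 1.71 -3.194
v -0.45 1.338 -2.075
v -0.108 1.779 -3.356
v -0.765 1.407 -2.236
v -0.38 1.653 -3.557
v -1.036 1.281 -2.438
v -0.522 1.373 -3.733
v -1.178 1 -2.614
v -0.489 1.027 -3.83
v -1.146 0.654 -2.71
v -0.292 0.725 -3.815
v -0.949 0.353 -2.695
v 0.006 0.563 -3.693
v -0.65 0.191 -2.574
v 0.312 0.593 -3.504
v -0.345 0.221 -2.385
v 0.527 0.805 -3.307
v -0.129 0.432 -2.188
v 2.261 -1.129 -1.162
v 1.442 -2.096 0.24
v 2.38 0.514 0.042
v 1.561 -0.453 1.443
v 4.059 -1.727 -0.523
v 3.24 -2.694 0.878
v 4.178 -0.084 0.68
v 3.359 -1.051 2.082
v -2.836 1.788 1.89
v -2.404 2.188 2.139
v -2.544 0.812 2.95
v -2.665 2.264 2.281
v -2.965 2.231 2.333
v -3.235 2.096 2.283
v -3.414 1.891 2.143
v -3.461 1.661 1.945
v -3.364 1.461 1.735
v -3.146 1.336 1.559
v -2.857 1.314 1.46
v -2.563 1.4 1.459
v -2.332 1.576 1.556
v -2.216 1.799 1.73
v -2.242 2.021 1.941
f 2 1 5
f 2 5 3
f 3 5 6
f 3 6 4
f 5 1 7
f 5 7 6
f 6 7 8
f 6 8 4
f 7 1 9
f 7 9 8
f 8 9 10
f 8 10 4
f 9 1 11
f 9 11 10
f 10 11 12
f 10 12 4
f 11 1 13
f 11 13 12
f 12 13 14
f 12 14 4
f 13 1 15
f 13 15 14
f 14 15 16
f 14 16 4
f 15 1 17
f 15 17 16
f 16 17 18
f 16 18 4
f 17 1 19
f 17 19 18
f 18 19 20
f 18 20 4
f 19 1 21
f 19 21 20
f 20 21 22
f 20 22 4
f 21 1 23
f 21 23 22
f 22 23 24
f 22 24 4
f 23 1 2
f 23 2 24
f 24 2 3
f 24 3 4
f 26 28 25
f 29 26 25
f 25 28 27
f 27 29 25
f 26 32 28
f 30 26 29
f 30 32 26
f 28 32 27
f 31 29 27
f 27 32 31
f 31 30 29
f 32 30 31
f 34 33 36
f 34 36 35
f 36 33 37
f 36 37 35
f 37 33 38
f 37 38 35
f 38 33 39
f 38 39 35
f 39 33 40
f 39 40 35
f 40 33 41
f 40 41 35
f 41 33 42
f 41 42 35
f 42 33 43
f 42 43 35
f 43 33 44
f 43 44 35
f 44 33 45
f 44 45 35
f 45 33 46
f 45 46 35
f 46 33 47
f 46 47 35
f 47 33 34
f 47 34 35



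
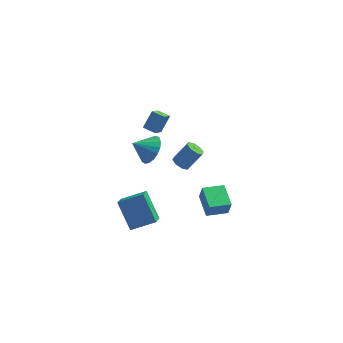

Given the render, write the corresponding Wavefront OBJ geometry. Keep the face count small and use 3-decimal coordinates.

v -2.357 2.011 -1.728
v -1.739 1.557 -0.996
v -3.463 1.789 -0.932
v -1.738 2.011 -0.868
v -1.859 2.465 -0.91
v -2.08 2.829 -1.114
v -2.355 3.031 -1.44
v -2.63 3.031 -1.822
v -2.852 2.829 -2.186
v -2.976 2.465 -2.46
v -2.977 2.011 -2.588
v -2.855 1.557 -2.546
v -2.635 1.193 -2.342
v -2.36 0.991 -2.016
v -2.084 0.991 -1.634
v -1.863 1.193 -1.27
v 1.405 -4.57 -1.18
v 1.593 -4.766 -0.114
v 0.909 -3.144 -0.83
v 1.097 -3.34 0.236
v 2.663 -4.1 -1.316
v 2.851 -4.296 -0.25
v 2.167 -2.674 -0.966
v 2.355 -2.87 0.1
v -2.244 -0.272 2.91
v -2.517 -1.158 3.671
v -1.764 0.385 3.846
v -2.038 -0.502 4.607
v -1.502 -0.618 2.773
v -1.776 -1.505 3.534
v -1.023 0.038 3.709
v -1.296 -0.848 4.47
v -3.196 -2.982 -4.764
v -4.055 -1.844 -3.235
v -3.075 -2.066 -5.378
v -3.934 -0.928 -3.85
v -1.666 -2.732 -4.09
v -2.525 -1.594 -2.562
v -1.545 -1.816 -4.705
v -2.404 -0.678 -3.176
v -0.368 -0.312 -0.591
v 0.116 -0.277 -0.961
v 0.973 0.127 0.202
v 0.488 0.092 0.571
v -0.116 0.128 -0.93
v 0.741 0.532 0.232
v -0.495 0.274 -0.702
v 0.362 0.678 0.461
v -0.801 0.078 -0.408
v 0.056 0.482 0.755
v -0.853 -0.347 -0.222
v 0.004 0.057 0.941
v -0.621 -0.752 -0.252
v 0.236 -0.348 0.91
v -0.242 -0.898 -0.481
v 0.615 -0.494 0.682
v 0.064 -0.702 -0.775
v 0.921 -0.298 0.388
f 2 1 4
f 2 4 3
f 4 1 5
f 4 5 3
f 5 1 6
f 5 6 3
f 6 1 7
f 6 7 3
f 7 1 8
f 7 8 3
f 8 1 9
f 8 9 3
f 9 1 10
f 9 10 3
f 10 1 11
f 10 11 3
f 11 1 12
f 11 12 3
f 12 1 13
f 12 13 3
f 13 1 14
f 13 14 3
f 14 1 15
f 14 15 3
f 15 1 16
f 15 16 3
f 16 1 2
f 16 2 3
f 18 20 17
f 21 18 17
f 17 20 19
f 19 21 17
f 18 24 20
f 22 18 21
f 22 24 18
f 20 24 19
f 23 21 19
f 19 24 23
f 23 22 21
f 24 22 23
f 26 28 25
f 29 26 25
f 25 28 27
f 27 29 25
f 26 32 28
f 30 26 29
f 30 32 26
f 28 32 27
f 31 29 27
f 27 32 31
f 31 30 29
f 32 30 31
f 34 36 33
f 37 34 33
f 33 36 35
f 35 37 33
f 34 40 36
f 38 34 37
f 38 40 34
f 36 40 35
f 39 37 35
f 35 40 39
f 39 38 37
f 40 38 39
f 42 41 45
f 42 45 43
f 43 45 46
f 43 46 44
f 45 41 47
f 45 47 46
f 46 47 48
f 46 48 44
f 47 41 49
f 47 49 48
f 48 49 50
f 48 50 44
f 49 41 51
f 49 51 50
f 50 51 52
f 50 52 44
f 51 41 53
f 51 53 52
f 52 53 54
f 52 54 44
f 53 41 55
f 53 55 54
f 54 55 56
f 54 56 44
f 55 41 57
f 55 57 56
f 56 57 58
f 56 58 44
f 57 41 42
f 57 42 58
f 58 42 43
f 58 43 44



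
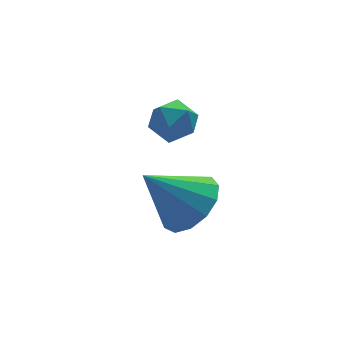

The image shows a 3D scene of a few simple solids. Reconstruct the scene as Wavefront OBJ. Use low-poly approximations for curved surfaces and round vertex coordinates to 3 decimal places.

v 2.901 0.738 -1.586
v 3.509 0.98 -1.273
v 2.831 -0.12 -0.787
v 3.439 0.122 -0.474
v 2.83 0.515 -0.435
v 2.874 1.045 -0.929
v 3.466 -0.185 -1.131
v 3.51 0.345 -1.625
v 3.859 0.409 -0.992
v 3.466 0.842 -0.562
v 2.874 0.018 -1.498
v 2.481 0.451 -1.068
v 2.501 -2.216 -2.059
v 2.916 -2.889 -1.514
v 1.379 -1.904 -0.821
v 3.169 -2.424 -1.401
v 3.21 -1.894 -1.497
v 3.026 -1.465 -1.772
v 2.676 -1.275 -2.138
v 2.27 -1.384 -2.478
v 1.938 -1.757 -2.686
v 1.784 -2.275 -2.694
v 1.858 -2.775 -2.501
v 2.137 -3.097 -2.168
v 2.531 -3.14 -1.799
f 1 12 6
f 1 6 2
f 1 2 8
f 1 8 11
f 1 11 12
f 2 6 10
f 6 12 5
f 12 11 3
f 11 8 7
f 8 2 9
f 4 10 5
f 4 5 3
f 4 3 7
f 4 7 9
f 4 9 10
f 5 10 6
f 3 5 12
f 7 3 11
f 9 7 8
f 10 9 2
f 14 13 16
f 14 16 15
f 16 13 17
f 16 17 15
f 17 13 18
f 17 18 15
f 18 13 19
f 18 19 15
f 19 13 20
f 19 20 15
f 20 13 21
f 20 21 15
f 21 13 22
f 21 22 15
f 22 13 23
f 22 23 15
f 23 13 24
f 23 24 15
f 24 13 25
f 24 25 15
f 25 13 14
f 25 14 15



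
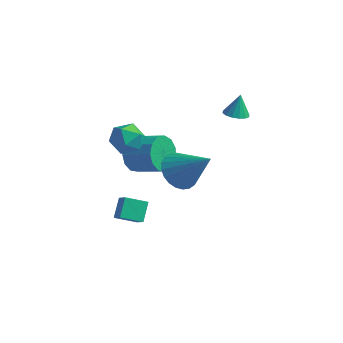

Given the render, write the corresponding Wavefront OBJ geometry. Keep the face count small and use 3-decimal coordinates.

v -4.03 -3.221 -3.997
v -4.257 -2.467 -3.23
v -3.241 -2.561 -4.413
v -3.468 -1.806 -3.646
v -3.432 -3.594 -3.454
v -3.659 -2.839 -2.687
v -2.643 -2.933 -3.87
v -2.87 -2.179 -3.103
v -4.581 -0.648 -1.5
v -4.226 -0.996 -2.356
v -2.784 -0.9 -1.797
v -3.139 -0.552 -0.94
v -4.243 -0.44 -2.407
v -2.801 -0.344 -1.848
v -4.368 0.049 -2.17
v -2.925 0.145 -1.611
v -4.56 0.317 -1.72
v -3.118 0.413 -1.161
v -4.759 0.279 -1.2
v -3.317 0.375 -0.641
v -4.901 -0.054 -0.775
v -3.459 0.042 -0.216
v -4.942 -0.575 -0.581
v -3.5 -0.479 -0.022
v -4.868 -1.119 -0.678
v -3.426 -1.023 -0.119
v -4.703 -1.514 -1.036
v -3.261 -1.418 -0.477
v -4.5 -1.634 -1.541
v -3.057 -1.538 -0.982
v -4.322 -1.441 -2.033
v -2.879 -1.345 -1.474
v -0.297 -3.603 1.031
v 0.278 -3.096 0.405
v 1.237 -3.597 2.449
v 0.102 -2.81 0.595
v -0.135 -2.644 0.85
v -0.397 -2.624 1.134
v -0.644 -2.753 1.401
v -0.838 -3.012 1.613
v -0.949 -3.361 1.735
v -0.962 -3.747 1.751
v -0.873 -4.11 1.656
v -0.697 -4.397 1.467
v -0.46 -4.563 1.211
v -0.198 -4.583 0.928
v 0.049 -4.454 0.66
v 0.243 -4.195 0.449
v 0.355 -3.846 0.326
v 0.367 -3.46 0.311
v -3.78 -1.97 1.708
v -3.248 -1.838 1.001
v -4.192 -3.242 1.159
v -3.66 -3.11 0.452
v -3.304 -3.26 1.258
v -3.049 -2.473 1.598
v -4.391 -2.607 0.562
v -4.136 -1.82 0.902
v -3.626 -2.231 0.294
v -2.954 -2.635 0.724
v -4.486 -2.445 1.436
v -3.814 -2.849 1.866
v -0.345 1.04 1.873
v 0.098 1.439 1.745
v -0.315 1.36 2.967
v -0.17 1.6 1.705
v -0.486 1.611 1.71
v -0.764 1.469 1.759
v -0.929 1.212 1.839
v -0.938 0.909 1.927
v -0.788 0.641 2.001
v -0.519 0.481 2.041
v -0.204 0.47 2.036
v 0.074 0.612 1.987
v 0.24 0.869 1.907
v 0.249 1.172 1.819
f 2 4 1
f 5 2 1
f 1 4 3
f 3 5 1
f 2 8 4
f 6 2 5
f 6 8 2
f 4 8 3
f 7 5 3
f 3 8 7
f 7 6 5
f 8 6 7
f 10 9 13
f 10 13 11
f 11 13 14
f 11 14 12
f 13 9 15
f 13 15 14
f 14 15 16
f 14 16 12
f 15 9 17
f 15 17 16
f 16 17 18
f 16 18 12
f 17 9 19
f 17 19 18
f 18 19 20
f 18 20 12
f 19 9 21
f 19 21 20
f 20 21 22
f 20 22 12
f 21 9 23
f 21 23 22
f 22 23 24
f 22 24 12
f 23 9 25
f 23 25 24
f 24 25 26
f 24 26 12
f 25 9 27
f 25 27 26
f 26 27 28
f 26 28 12
f 27 9 29
f 27 29 28
f 28 29 30
f 28 30 12
f 29 9 31
f 29 31 30
f 30 31 32
f 30 32 12
f 31 9 10
f 31 10 32
f 32 10 11
f 32 11 12
f 34 33 36
f 34 36 35
f 36 33 37
f 36 37 35
f 37 33 38
f 37 38 35
f 38 33 39
f 38 39 35
f 39 33 40
f 39 40 35
f 40 33 41
f 40 41 35
f 41 33 42
f 41 42 35
f 42 33 43
f 42 43 35
f 43 33 44
f 43 44 35
f 44 33 45
f 44 45 35
f 45 33 46
f 45 46 35
f 46 33 47
f 46 47 35
f 47 33 48
f 47 48 35
f 48 33 49
f 48 49 35
f 49 33 50
f 49 50 35
f 50 33 34
f 50 34 35
f 51 62 56
f 51 56 52
f 51 52 58
f 51 58 61
f 51 61 62
f 52 56 60
f 56 62 55
f 62 61 53
f 61 58 57
f 58 52 59
f 54 60 55
f 54 55 53
f 54 53 57
f 54 57 59
f 54 59 60
f 55 60 56
f 53 55 62
f 57 53 61
f 59 57 58
f 60 59 52
f 64 63 66
f 64 66 65
f 66 63 67
f 66 67 65
f 67 63 68
f 67 68 65
f 68 63 69
f 68 69 65
f 69 63 70
f 69 70 65
f 70 63 71
f 70 71 65
f 71 63 72
f 71 72 65
f 72 63 73
f 72 73 65
f 73 63 74
f 73 74 65
f 74 63 75
f 74 75 65
f 75 63 76
f 75 76 65
f 76 63 64
f 76 64 65

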